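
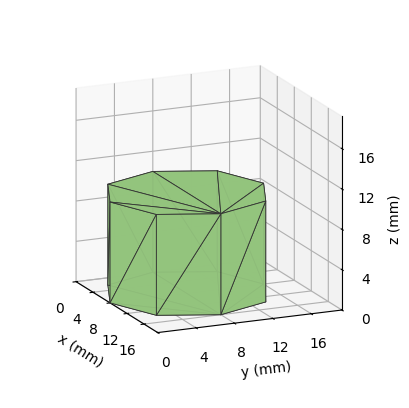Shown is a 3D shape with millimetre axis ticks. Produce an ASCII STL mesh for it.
Reading the render: the shape is a regular 8-sided prism (a cylinder approximated with 8 flat sides), circumscribed radius ≈ 8 mm, height ≈ 10 mm (dimensions read to the nearest mm from the axis ticks). For the STL, each face is triangulated and given an outward normal.

solid part
  facet normal 0.0000 0.0000 -1.0000
    outer loop
      vertex 8.0 16.0 0.0
      vertex 13.7 13.7 0.0
      vertex 16.0 8.0 0.0
    endloop
  endfacet
  facet normal 0.0000 0.0000 -1.0000
    outer loop
      vertex 2.3 13.7 0.0
      vertex 8.0 16.0 0.0
      vertex 16.0 8.0 0.0
    endloop
  endfacet
  facet normal 0.0000 0.0000 -1.0000
    outer loop
      vertex 0.0 8.0 0.0
      vertex 2.3 13.7 0.0
      vertex 16.0 8.0 0.0
    endloop
  endfacet
  facet normal 0.0000 0.0000 -1.0000
    outer loop
      vertex 2.3 2.3 0.0
      vertex 0.0 8.0 0.0
      vertex 16.0 8.0 0.0
    endloop
  endfacet
  facet normal 0.0000 0.0000 -1.0000
    outer loop
      vertex 8.0 0.0 0.0
      vertex 2.3 2.3 0.0
      vertex 16.0 8.0 0.0
    endloop
  endfacet
  facet normal 0.0000 0.0000 -1.0000
    outer loop
      vertex 13.7 2.3 0.0
      vertex 8.0 0.0 0.0
      vertex 16.0 8.0 0.0
    endloop
  endfacet
  facet normal 0.0000 0.0000 1.0000
    outer loop
      vertex 16.0 8.0 10.0
      vertex 13.7 13.7 10.0
      vertex 8.0 16.0 10.0
    endloop
  endfacet
  facet normal 0.0000 0.0000 1.0000
    outer loop
      vertex 16.0 8.0 10.0
      vertex 8.0 16.0 10.0
      vertex 2.3 13.7 10.0
    endloop
  endfacet
  facet normal 0.0000 0.0000 1.0000
    outer loop
      vertex 16.0 8.0 10.0
      vertex 2.3 13.7 10.0
      vertex 0.0 8.0 10.0
    endloop
  endfacet
  facet normal 0.0000 0.0000 1.0000
    outer loop
      vertex 16.0 8.0 10.0
      vertex 0.0 8.0 10.0
      vertex 2.3 2.3 10.0
    endloop
  endfacet
  facet normal 0.0000 0.0000 1.0000
    outer loop
      vertex 16.0 8.0 10.0
      vertex 2.3 2.3 10.0
      vertex 8.0 0.0 10.0
    endloop
  endfacet
  facet normal 0.0000 0.0000 1.0000
    outer loop
      vertex 16.0 8.0 10.0
      vertex 8.0 0.0 10.0
      vertex 13.7 2.3 10.0
    endloop
  endfacet
  facet normal 0.9274 0.3742 0.0000
    outer loop
      vertex 16.0 8.0 0.0
      vertex 13.7 13.7 0.0
      vertex 13.7 13.7 10.0
    endloop
  endfacet
  facet normal 0.9274 0.3742 0.0000
    outer loop
      vertex 16.0 8.0 0.0
      vertex 13.7 13.7 10.0
      vertex 16.0 8.0 10.0
    endloop
  endfacet
  facet normal 0.3742 0.9274 0.0000
    outer loop
      vertex 13.7 13.7 0.0
      vertex 8.0 16.0 0.0
      vertex 8.0 16.0 10.0
    endloop
  endfacet
  facet normal 0.3742 0.9274 0.0000
    outer loop
      vertex 13.7 13.7 0.0
      vertex 8.0 16.0 10.0
      vertex 13.7 13.7 10.0
    endloop
  endfacet
  facet normal -0.3742 0.9274 0.0000
    outer loop
      vertex 8.0 16.0 0.0
      vertex 2.3 13.7 0.0
      vertex 2.3 13.7 10.0
    endloop
  endfacet
  facet normal -0.3742 0.9274 0.0000
    outer loop
      vertex 8.0 16.0 0.0
      vertex 2.3 13.7 10.0
      vertex 8.0 16.0 10.0
    endloop
  endfacet
  facet normal -0.9274 0.3742 0.0000
    outer loop
      vertex 2.3 13.7 0.0
      vertex 0.0 8.0 0.0
      vertex 0.0 8.0 10.0
    endloop
  endfacet
  facet normal -0.9274 0.3742 0.0000
    outer loop
      vertex 2.3 13.7 0.0
      vertex 0.0 8.0 10.0
      vertex 2.3 13.7 10.0
    endloop
  endfacet
  facet normal -0.9274 -0.3742 0.0000
    outer loop
      vertex 0.0 8.0 0.0
      vertex 2.3 2.3 0.0
      vertex 2.3 2.3 10.0
    endloop
  endfacet
  facet normal -0.9274 -0.3742 0.0000
    outer loop
      vertex 0.0 8.0 0.0
      vertex 2.3 2.3 10.0
      vertex 0.0 8.0 10.0
    endloop
  endfacet
  facet normal -0.3742 -0.9274 0.0000
    outer loop
      vertex 2.3 2.3 0.0
      vertex 8.0 0.0 0.0
      vertex 8.0 0.0 10.0
    endloop
  endfacet
  facet normal -0.3742 -0.9274 0.0000
    outer loop
      vertex 2.3 2.3 0.0
      vertex 8.0 0.0 10.0
      vertex 2.3 2.3 10.0
    endloop
  endfacet
  facet normal 0.3742 -0.9274 0.0000
    outer loop
      vertex 8.0 0.0 0.0
      vertex 13.7 2.3 0.0
      vertex 13.7 2.3 10.0
    endloop
  endfacet
  facet normal 0.3742 -0.9274 0.0000
    outer loop
      vertex 8.0 0.0 0.0
      vertex 13.7 2.3 10.0
      vertex 8.0 0.0 10.0
    endloop
  endfacet
  facet normal 0.9274 -0.3742 0.0000
    outer loop
      vertex 13.7 2.3 0.0
      vertex 16.0 8.0 0.0
      vertex 16.0 8.0 10.0
    endloop
  endfacet
  facet normal 0.9274 -0.3742 0.0000
    outer loop
      vertex 13.7 2.3 0.0
      vertex 16.0 8.0 10.0
      vertex 13.7 2.3 10.0
    endloop
  endfacet
endsolid part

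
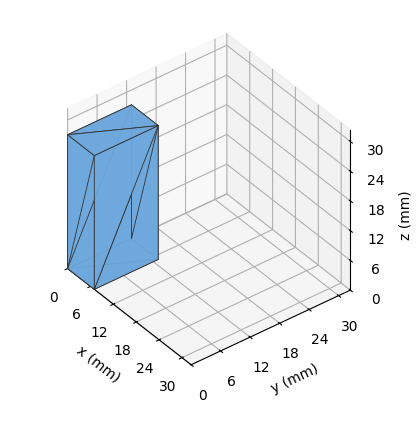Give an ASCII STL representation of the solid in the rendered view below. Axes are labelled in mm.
Reading the render: the shape is a rectangular box, roughly 7 × 13 mm footprint and 27 mm tall (dimensions read to the nearest mm from the axis ticks). For the STL, each face is triangulated and given an outward normal.

solid part
  facet normal 0.0000 0.0000 -1.0000
    outer loop
      vertex 7.00 13.00 0.00
      vertex 7.00 0.00 0.00
      vertex 0.00 0.00 0.00
    endloop
  endfacet
  facet normal 0.0000 0.0000 -1.0000
    outer loop
      vertex 0.00 13.00 0.00
      vertex 7.00 13.00 0.00
      vertex 0.00 0.00 0.00
    endloop
  endfacet
  facet normal 0.0000 0.0000 1.0000
    outer loop
      vertex 0.00 0.00 27.00
      vertex 7.00 0.00 27.00
      vertex 7.00 13.00 27.00
    endloop
  endfacet
  facet normal 0.0000 0.0000 1.0000
    outer loop
      vertex 0.00 0.00 27.00
      vertex 7.00 13.00 27.00
      vertex 0.00 13.00 27.00
    endloop
  endfacet
  facet normal 0.0000 -1.0000 0.0000
    outer loop
      vertex 0.00 0.00 0.00
      vertex 7.00 0.00 0.00
      vertex 7.00 0.00 27.00
    endloop
  endfacet
  facet normal 0.0000 -1.0000 0.0000
    outer loop
      vertex 0.00 0.00 0.00
      vertex 7.00 0.00 27.00
      vertex 0.00 0.00 27.00
    endloop
  endfacet
  facet normal 0.0000 1.0000 0.0000
    outer loop
      vertex 7.00 13.00 27.00
      vertex 7.00 13.00 0.00
      vertex 0.00 13.00 0.00
    endloop
  endfacet
  facet normal 0.0000 1.0000 0.0000
    outer loop
      vertex 0.00 13.00 27.00
      vertex 7.00 13.00 27.00
      vertex 0.00 13.00 0.00
    endloop
  endfacet
  facet normal -1.0000 0.0000 0.0000
    outer loop
      vertex 0.00 13.00 27.00
      vertex 0.00 13.00 0.00
      vertex 0.00 0.00 0.00
    endloop
  endfacet
  facet normal -1.0000 0.0000 0.0000
    outer loop
      vertex 0.00 0.00 27.00
      vertex 0.00 13.00 27.00
      vertex 0.00 0.00 0.00
    endloop
  endfacet
  facet normal 1.0000 0.0000 0.0000
    outer loop
      vertex 7.00 0.00 0.00
      vertex 7.00 13.00 0.00
      vertex 7.00 13.00 27.00
    endloop
  endfacet
  facet normal 1.0000 0.0000 0.0000
    outer loop
      vertex 7.00 0.00 0.00
      vertex 7.00 13.00 27.00
      vertex 7.00 0.00 27.00
    endloop
  endfacet
endsolid part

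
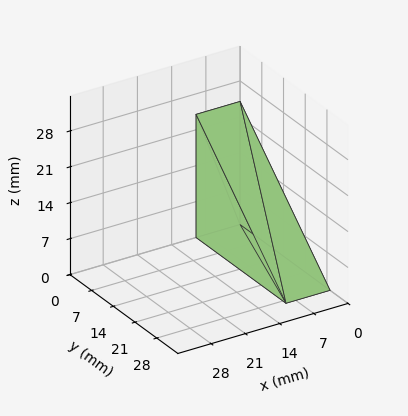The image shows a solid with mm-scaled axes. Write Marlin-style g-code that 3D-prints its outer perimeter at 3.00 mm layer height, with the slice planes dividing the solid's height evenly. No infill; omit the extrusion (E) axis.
Reading the render: the shape is a wedge (ramp): 9 × 29 mm base, rising to 24 mm along the y=0 edge and sloping linearly to z=0 at y=29 (dimensions read to the nearest mm from the axis ticks). For the g-code, the solid's height is divided into equal slices at the stated Δz and each level perimeter traced with G1 moves after a G0 lift.

; perimeter-only toolpath
G21 ; units = mm
G90 ; absolute positioning
G28 ; home
; layer 1
G0 Z3.00
G0 X0.00 Y0.00
G1 X9.00 Y0.00
G1 X9.00 Y25.38
G1 X0.00 Y25.38
G1 X0.00 Y0.00
; layer 2
G0 Z6.00
G0 X0.00 Y0.00
G1 X9.00 Y0.00
G1 X9.00 Y21.75
G1 X0.00 Y21.75
G1 X0.00 Y0.00
; layer 3
G0 Z9.00
G0 X0.00 Y0.00
G1 X9.00 Y0.00
G1 X9.00 Y18.12
G1 X0.00 Y18.12
G1 X0.00 Y0.00
; layer 4
G0 Z12.00
G0 X0.00 Y0.00
G1 X9.00 Y0.00
G1 X9.00 Y14.50
G1 X0.00 Y14.50
G1 X0.00 Y0.00
; layer 5
G0 Z15.00
G0 X0.00 Y0.00
G1 X9.00 Y0.00
G1 X9.00 Y10.88
G1 X0.00 Y10.88
G1 X0.00 Y0.00
; layer 6
G0 Z18.00
G0 X0.00 Y0.00
G1 X9.00 Y0.00
G1 X9.00 Y7.25
G1 X0.00 Y7.25
G1 X0.00 Y0.00
; layer 7
G0 Z21.00
G0 X0.00 Y0.00
G1 X9.00 Y0.00
G1 X9.00 Y3.62
G1 X0.00 Y3.62
G1 X0.00 Y0.00
M2 ; end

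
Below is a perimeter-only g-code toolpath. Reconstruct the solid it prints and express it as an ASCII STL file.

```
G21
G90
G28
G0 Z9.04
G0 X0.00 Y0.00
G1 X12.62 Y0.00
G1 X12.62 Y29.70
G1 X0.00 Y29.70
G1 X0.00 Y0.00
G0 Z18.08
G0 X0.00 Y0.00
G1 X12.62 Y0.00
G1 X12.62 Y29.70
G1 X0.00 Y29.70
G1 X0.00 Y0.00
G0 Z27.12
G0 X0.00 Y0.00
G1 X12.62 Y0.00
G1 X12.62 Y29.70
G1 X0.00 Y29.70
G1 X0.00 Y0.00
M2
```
solid part
  facet normal 0.0000 0.0000 -1.0000
    outer loop
      vertex 12.62 29.70 0.00
      vertex 12.62 0.00 0.00
      vertex 0.00 0.00 0.00
    endloop
  endfacet
  facet normal 0.0000 0.0000 -1.0000
    outer loop
      vertex 0.00 29.70 0.00
      vertex 12.62 29.70 0.00
      vertex 0.00 0.00 0.00
    endloop
  endfacet
  facet normal 0.0000 0.0000 1.0000
    outer loop
      vertex 0.00 0.00 27.12
      vertex 12.62 0.00 27.12
      vertex 12.62 29.70 27.12
    endloop
  endfacet
  facet normal 0.0000 0.0000 1.0000
    outer loop
      vertex 0.00 0.00 27.12
      vertex 12.62 29.70 27.12
      vertex 0.00 29.70 27.12
    endloop
  endfacet
  facet normal 0.0000 -1.0000 0.0000
    outer loop
      vertex 0.00 0.00 0.00
      vertex 12.62 0.00 0.00
      vertex 12.62 0.00 27.12
    endloop
  endfacet
  facet normal 0.0000 -1.0000 0.0000
    outer loop
      vertex 0.00 0.00 0.00
      vertex 12.62 0.00 27.12
      vertex 0.00 0.00 27.12
    endloop
  endfacet
  facet normal 0.0000 1.0000 0.0000
    outer loop
      vertex 12.62 29.70 27.12
      vertex 12.62 29.70 0.00
      vertex 0.00 29.70 0.00
    endloop
  endfacet
  facet normal 0.0000 1.0000 0.0000
    outer loop
      vertex 0.00 29.70 27.12
      vertex 12.62 29.70 27.12
      vertex 0.00 29.70 0.00
    endloop
  endfacet
  facet normal -1.0000 0.0000 0.0000
    outer loop
      vertex 0.00 29.70 27.12
      vertex 0.00 29.70 0.00
      vertex 0.00 0.00 0.00
    endloop
  endfacet
  facet normal -1.0000 0.0000 0.0000
    outer loop
      vertex 0.00 0.00 27.12
      vertex 0.00 29.70 27.12
      vertex 0.00 0.00 0.00
    endloop
  endfacet
  facet normal 1.0000 0.0000 0.0000
    outer loop
      vertex 12.62 0.00 0.00
      vertex 12.62 29.70 0.00
      vertex 12.62 29.70 27.12
    endloop
  endfacet
  facet normal 1.0000 0.0000 0.0000
    outer loop
      vertex 12.62 0.00 0.00
      vertex 12.62 29.70 27.12
      vertex 12.62 0.00 27.12
    endloop
  endfacet
endsolid part

The G0 Z moves step by Δz≈9.04 mm. Every layer's G1 loop is the same polygon, so the solid is a straight extrusion of it from z=0 to z≈27.1. Closing with flat bottom and top caps and triangulating gives 12 facets — a rectangular box, roughly 12.6 × 29.7 mm footprint and 27.1 mm tall.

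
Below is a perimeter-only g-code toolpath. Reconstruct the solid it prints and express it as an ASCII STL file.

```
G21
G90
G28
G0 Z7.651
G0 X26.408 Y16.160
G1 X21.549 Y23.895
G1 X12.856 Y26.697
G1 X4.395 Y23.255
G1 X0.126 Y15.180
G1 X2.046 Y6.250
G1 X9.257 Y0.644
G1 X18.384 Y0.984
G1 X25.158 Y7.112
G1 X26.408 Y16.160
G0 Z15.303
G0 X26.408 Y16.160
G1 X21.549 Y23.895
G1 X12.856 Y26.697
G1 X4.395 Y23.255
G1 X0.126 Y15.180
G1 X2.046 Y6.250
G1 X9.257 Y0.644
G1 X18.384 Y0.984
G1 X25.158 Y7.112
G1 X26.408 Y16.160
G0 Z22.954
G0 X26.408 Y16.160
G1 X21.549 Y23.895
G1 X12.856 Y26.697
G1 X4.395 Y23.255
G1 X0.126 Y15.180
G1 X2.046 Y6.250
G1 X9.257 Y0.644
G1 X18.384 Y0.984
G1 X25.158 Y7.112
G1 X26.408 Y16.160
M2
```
solid part
  facet normal 0.0000 0.0000 -1.0000
    outer loop
      vertex 12.856 26.697 0.000
      vertex 21.549 23.895 0.000
      vertex 26.408 16.160 0.000
    endloop
  endfacet
  facet normal 0.0000 0.0000 -1.0000
    outer loop
      vertex 4.395 23.255 0.000
      vertex 12.856 26.697 0.000
      vertex 26.408 16.160 0.000
    endloop
  endfacet
  facet normal 0.0000 0.0000 -1.0000
    outer loop
      vertex 0.126 15.180 0.000
      vertex 4.395 23.255 0.000
      vertex 26.408 16.160 0.000
    endloop
  endfacet
  facet normal 0.0000 0.0000 -1.0000
    outer loop
      vertex 2.046 6.250 0.000
      vertex 0.126 15.180 0.000
      vertex 26.408 16.160 0.000
    endloop
  endfacet
  facet normal 0.0000 0.0000 -1.0000
    outer loop
      vertex 9.257 0.644 0.000
      vertex 2.046 6.250 0.000
      vertex 26.408 16.160 0.000
    endloop
  endfacet
  facet normal 0.0000 0.0000 -1.0000
    outer loop
      vertex 18.384 0.984 0.000
      vertex 9.257 0.644 0.000
      vertex 26.408 16.160 0.000
    endloop
  endfacet
  facet normal 0.0000 0.0000 -1.0000
    outer loop
      vertex 25.158 7.112 0.000
      vertex 18.384 0.984 0.000
      vertex 26.408 16.160 0.000
    endloop
  endfacet
  facet normal 0.0000 0.0000 1.0000
    outer loop
      vertex 26.408 16.160 22.954
      vertex 21.549 23.895 22.954
      vertex 12.856 26.697 22.954
    endloop
  endfacet
  facet normal 0.0000 0.0000 1.0000
    outer loop
      vertex 26.408 16.160 22.954
      vertex 12.856 26.697 22.954
      vertex 4.395 23.255 22.954
    endloop
  endfacet
  facet normal 0.0000 0.0000 1.0000
    outer loop
      vertex 26.408 16.160 22.954
      vertex 4.395 23.255 22.954
      vertex 0.126 15.180 22.954
    endloop
  endfacet
  facet normal 0.0000 0.0000 1.0000
    outer loop
      vertex 26.408 16.160 22.954
      vertex 0.126 15.180 22.954
      vertex 2.046 6.250 22.954
    endloop
  endfacet
  facet normal 0.0000 0.0000 1.0000
    outer loop
      vertex 26.408 16.160 22.954
      vertex 2.046 6.250 22.954
      vertex 9.257 0.644 22.954
    endloop
  endfacet
  facet normal 0.0000 0.0000 1.0000
    outer loop
      vertex 26.408 16.160 22.954
      vertex 9.257 0.644 22.954
      vertex 18.384 0.984 22.954
    endloop
  endfacet
  facet normal 0.0000 0.0000 1.0000
    outer loop
      vertex 26.408 16.160 22.954
      vertex 18.384 0.984 22.954
      vertex 25.158 7.112 22.954
    endloop
  endfacet
  facet normal 0.8468 0.5319 0.0000
    outer loop
      vertex 26.408 16.160 0.000
      vertex 21.549 23.895 0.000
      vertex 21.549 23.895 22.954
    endloop
  endfacet
  facet normal 0.8468 0.5319 0.0000
    outer loop
      vertex 26.408 16.160 0.000
      vertex 21.549 23.895 22.954
      vertex 26.408 16.160 22.954
    endloop
  endfacet
  facet normal 0.3068 0.9518 0.0000
    outer loop
      vertex 21.549 23.895 0.000
      vertex 12.856 26.697 0.000
      vertex 12.856 26.697 22.954
    endloop
  endfacet
  facet normal 0.3068 0.9518 0.0000
    outer loop
      vertex 21.549 23.895 0.000
      vertex 12.856 26.697 22.954
      vertex 21.549 23.895 22.954
    endloop
  endfacet
  facet normal -0.3768 0.9263 0.0000
    outer loop
      vertex 12.856 26.697 0.000
      vertex 4.395 23.255 0.000
      vertex 4.395 23.255 22.954
    endloop
  endfacet
  facet normal -0.3768 0.9263 0.0000
    outer loop
      vertex 12.856 26.697 0.000
      vertex 4.395 23.255 22.954
      vertex 12.856 26.697 22.954
    endloop
  endfacet
  facet normal -0.8841 0.4674 0.0000
    outer loop
      vertex 4.395 23.255 0.000
      vertex 0.126 15.180 0.000
      vertex 0.126 15.180 22.954
    endloop
  endfacet
  facet normal -0.8841 0.4674 0.0000
    outer loop
      vertex 4.395 23.255 0.000
      vertex 0.126 15.180 22.954
      vertex 4.395 23.255 22.954
    endloop
  endfacet
  facet normal -0.9777 -0.2102 0.0000
    outer loop
      vertex 0.126 15.180 0.000
      vertex 2.046 6.250 0.000
      vertex 2.046 6.250 22.954
    endloop
  endfacet
  facet normal -0.9777 -0.2102 0.0000
    outer loop
      vertex 0.126 15.180 0.000
      vertex 2.046 6.250 22.954
      vertex 0.126 15.180 22.954
    endloop
  endfacet
  facet normal -0.6138 -0.7895 0.0000
    outer loop
      vertex 2.046 6.250 0.000
      vertex 9.257 0.644 0.000
      vertex 9.257 0.644 22.954
    endloop
  endfacet
  facet normal -0.6138 -0.7895 0.0000
    outer loop
      vertex 2.046 6.250 0.000
      vertex 9.257 0.644 22.954
      vertex 2.046 6.250 22.954
    endloop
  endfacet
  facet normal 0.0372 -0.9993 0.0000
    outer loop
      vertex 9.257 0.644 0.000
      vertex 18.384 0.984 0.000
      vertex 18.384 0.984 22.954
    endloop
  endfacet
  facet normal 0.0372 -0.9993 0.0000
    outer loop
      vertex 9.257 0.644 0.000
      vertex 18.384 0.984 22.954
      vertex 9.257 0.644 22.954
    endloop
  endfacet
  facet normal 0.6709 -0.7416 0.0000
    outer loop
      vertex 18.384 0.984 0.000
      vertex 25.158 7.112 0.000
      vertex 25.158 7.112 22.954
    endloop
  endfacet
  facet normal 0.6709 -0.7416 0.0000
    outer loop
      vertex 18.384 0.984 0.000
      vertex 25.158 7.112 22.954
      vertex 18.384 0.984 22.954
    endloop
  endfacet
  facet normal 0.9906 -0.1369 0.0000
    outer loop
      vertex 25.158 7.112 0.000
      vertex 26.408 16.160 0.000
      vertex 26.408 16.160 22.954
    endloop
  endfacet
  facet normal 0.9906 -0.1369 0.0000
    outer loop
      vertex 25.158 7.112 0.000
      vertex 26.408 16.160 22.954
      vertex 25.158 7.112 22.954
    endloop
  endfacet
endsolid part

The G0 Z moves step by Δz≈7.651 mm. Every layer's G1 loop is the same polygon, so the solid is a straight extrusion of it from z=0 to z≈23. Closing with flat bottom and top caps and triangulating gives 32 facets — a regular 9-sided prism (a cylinder approximated with 9 flat sides), circumscribed radius ≈ 13.4 mm, height ≈ 23 mm.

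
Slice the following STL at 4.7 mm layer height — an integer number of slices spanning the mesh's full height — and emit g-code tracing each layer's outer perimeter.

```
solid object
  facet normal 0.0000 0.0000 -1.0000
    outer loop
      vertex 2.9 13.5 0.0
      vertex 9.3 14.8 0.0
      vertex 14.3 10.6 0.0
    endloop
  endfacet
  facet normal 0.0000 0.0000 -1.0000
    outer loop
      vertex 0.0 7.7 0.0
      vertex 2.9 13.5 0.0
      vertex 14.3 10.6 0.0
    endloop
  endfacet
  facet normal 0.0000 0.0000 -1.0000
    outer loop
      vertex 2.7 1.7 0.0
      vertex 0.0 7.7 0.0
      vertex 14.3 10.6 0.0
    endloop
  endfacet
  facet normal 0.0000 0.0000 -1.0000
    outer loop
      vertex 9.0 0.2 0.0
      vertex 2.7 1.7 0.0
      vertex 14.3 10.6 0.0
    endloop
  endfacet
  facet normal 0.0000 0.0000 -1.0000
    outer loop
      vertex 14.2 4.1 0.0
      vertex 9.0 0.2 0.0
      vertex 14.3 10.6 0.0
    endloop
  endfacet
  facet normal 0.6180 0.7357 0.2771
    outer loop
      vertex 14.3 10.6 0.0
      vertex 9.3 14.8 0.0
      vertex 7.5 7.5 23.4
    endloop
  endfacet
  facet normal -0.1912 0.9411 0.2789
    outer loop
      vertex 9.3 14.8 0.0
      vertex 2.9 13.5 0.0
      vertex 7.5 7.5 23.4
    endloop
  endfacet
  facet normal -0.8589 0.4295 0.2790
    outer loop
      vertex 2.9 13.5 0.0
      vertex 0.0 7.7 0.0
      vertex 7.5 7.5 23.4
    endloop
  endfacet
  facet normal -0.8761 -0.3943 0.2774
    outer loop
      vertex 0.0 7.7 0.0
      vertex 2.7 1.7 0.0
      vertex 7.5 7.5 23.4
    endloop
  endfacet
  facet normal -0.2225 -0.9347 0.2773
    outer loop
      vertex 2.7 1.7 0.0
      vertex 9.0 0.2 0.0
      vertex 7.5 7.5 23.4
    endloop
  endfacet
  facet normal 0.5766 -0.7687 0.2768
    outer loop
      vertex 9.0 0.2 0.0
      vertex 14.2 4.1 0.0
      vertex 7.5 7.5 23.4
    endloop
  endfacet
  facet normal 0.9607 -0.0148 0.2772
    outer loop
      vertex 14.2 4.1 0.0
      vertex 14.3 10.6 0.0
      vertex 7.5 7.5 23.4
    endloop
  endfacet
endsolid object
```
; perimeter-only toolpath
G21 ; units = mm
G90 ; absolute positioning
G28 ; home
; layer 1
G0 Z4.7
G0 X12.9 Y10.0
G1 X8.9 Y13.3
G1 X3.8 Y12.3
G1 X1.5 Y7.7
G1 X3.7 Y2.9
G1 X8.7 Y1.7
G1 X12.9 Y4.8
G1 X12.9 Y10.0
; layer 2
G0 Z9.4
G0 X11.6 Y9.4
G1 X8.6 Y11.9
G1 X4.7 Y11.1
G1 X3.0 Y7.6
G1 X4.6 Y4.0
G1 X8.4 Y3.1
G1 X11.5 Y5.5
G1 X11.6 Y9.4
; layer 3
G0 Z14.0
G0 X10.2 Y8.7
G1 X8.2 Y10.4
G1 X5.7 Y9.9
G1 X4.5 Y7.6
G1 X5.6 Y5.2
G1 X8.1 Y4.6
G1 X10.2 Y6.1
G1 X10.2 Y8.7
; layer 4
G0 Z18.7
G0 X8.9 Y8.1
G1 X7.9 Y9.0
G1 X6.6 Y8.7
G1 X6.0 Y7.5
G1 X6.5 Y6.3
G1 X7.8 Y6.0
G1 X8.8 Y6.8
G1 X8.9 Y8.1
M2 ; end

The solid is a regular 7-sided pyramid, base circumscribed radius ≈ 7.5 mm, apex at z ≈ 23.4 mm. Slicing at Δz = 4.7 mm — 5 equal slices spanning the solid's height, so layer i sits at z = i·h/5 — gives 4 non-empty perimeters. Each is a 7-segment closed polygon; G0 lifts to the layer z and rapids to the start vertex, then G1 traces the edges. The cross-section shrinks linearly with z (the slice at the apex is degenerate and omitted).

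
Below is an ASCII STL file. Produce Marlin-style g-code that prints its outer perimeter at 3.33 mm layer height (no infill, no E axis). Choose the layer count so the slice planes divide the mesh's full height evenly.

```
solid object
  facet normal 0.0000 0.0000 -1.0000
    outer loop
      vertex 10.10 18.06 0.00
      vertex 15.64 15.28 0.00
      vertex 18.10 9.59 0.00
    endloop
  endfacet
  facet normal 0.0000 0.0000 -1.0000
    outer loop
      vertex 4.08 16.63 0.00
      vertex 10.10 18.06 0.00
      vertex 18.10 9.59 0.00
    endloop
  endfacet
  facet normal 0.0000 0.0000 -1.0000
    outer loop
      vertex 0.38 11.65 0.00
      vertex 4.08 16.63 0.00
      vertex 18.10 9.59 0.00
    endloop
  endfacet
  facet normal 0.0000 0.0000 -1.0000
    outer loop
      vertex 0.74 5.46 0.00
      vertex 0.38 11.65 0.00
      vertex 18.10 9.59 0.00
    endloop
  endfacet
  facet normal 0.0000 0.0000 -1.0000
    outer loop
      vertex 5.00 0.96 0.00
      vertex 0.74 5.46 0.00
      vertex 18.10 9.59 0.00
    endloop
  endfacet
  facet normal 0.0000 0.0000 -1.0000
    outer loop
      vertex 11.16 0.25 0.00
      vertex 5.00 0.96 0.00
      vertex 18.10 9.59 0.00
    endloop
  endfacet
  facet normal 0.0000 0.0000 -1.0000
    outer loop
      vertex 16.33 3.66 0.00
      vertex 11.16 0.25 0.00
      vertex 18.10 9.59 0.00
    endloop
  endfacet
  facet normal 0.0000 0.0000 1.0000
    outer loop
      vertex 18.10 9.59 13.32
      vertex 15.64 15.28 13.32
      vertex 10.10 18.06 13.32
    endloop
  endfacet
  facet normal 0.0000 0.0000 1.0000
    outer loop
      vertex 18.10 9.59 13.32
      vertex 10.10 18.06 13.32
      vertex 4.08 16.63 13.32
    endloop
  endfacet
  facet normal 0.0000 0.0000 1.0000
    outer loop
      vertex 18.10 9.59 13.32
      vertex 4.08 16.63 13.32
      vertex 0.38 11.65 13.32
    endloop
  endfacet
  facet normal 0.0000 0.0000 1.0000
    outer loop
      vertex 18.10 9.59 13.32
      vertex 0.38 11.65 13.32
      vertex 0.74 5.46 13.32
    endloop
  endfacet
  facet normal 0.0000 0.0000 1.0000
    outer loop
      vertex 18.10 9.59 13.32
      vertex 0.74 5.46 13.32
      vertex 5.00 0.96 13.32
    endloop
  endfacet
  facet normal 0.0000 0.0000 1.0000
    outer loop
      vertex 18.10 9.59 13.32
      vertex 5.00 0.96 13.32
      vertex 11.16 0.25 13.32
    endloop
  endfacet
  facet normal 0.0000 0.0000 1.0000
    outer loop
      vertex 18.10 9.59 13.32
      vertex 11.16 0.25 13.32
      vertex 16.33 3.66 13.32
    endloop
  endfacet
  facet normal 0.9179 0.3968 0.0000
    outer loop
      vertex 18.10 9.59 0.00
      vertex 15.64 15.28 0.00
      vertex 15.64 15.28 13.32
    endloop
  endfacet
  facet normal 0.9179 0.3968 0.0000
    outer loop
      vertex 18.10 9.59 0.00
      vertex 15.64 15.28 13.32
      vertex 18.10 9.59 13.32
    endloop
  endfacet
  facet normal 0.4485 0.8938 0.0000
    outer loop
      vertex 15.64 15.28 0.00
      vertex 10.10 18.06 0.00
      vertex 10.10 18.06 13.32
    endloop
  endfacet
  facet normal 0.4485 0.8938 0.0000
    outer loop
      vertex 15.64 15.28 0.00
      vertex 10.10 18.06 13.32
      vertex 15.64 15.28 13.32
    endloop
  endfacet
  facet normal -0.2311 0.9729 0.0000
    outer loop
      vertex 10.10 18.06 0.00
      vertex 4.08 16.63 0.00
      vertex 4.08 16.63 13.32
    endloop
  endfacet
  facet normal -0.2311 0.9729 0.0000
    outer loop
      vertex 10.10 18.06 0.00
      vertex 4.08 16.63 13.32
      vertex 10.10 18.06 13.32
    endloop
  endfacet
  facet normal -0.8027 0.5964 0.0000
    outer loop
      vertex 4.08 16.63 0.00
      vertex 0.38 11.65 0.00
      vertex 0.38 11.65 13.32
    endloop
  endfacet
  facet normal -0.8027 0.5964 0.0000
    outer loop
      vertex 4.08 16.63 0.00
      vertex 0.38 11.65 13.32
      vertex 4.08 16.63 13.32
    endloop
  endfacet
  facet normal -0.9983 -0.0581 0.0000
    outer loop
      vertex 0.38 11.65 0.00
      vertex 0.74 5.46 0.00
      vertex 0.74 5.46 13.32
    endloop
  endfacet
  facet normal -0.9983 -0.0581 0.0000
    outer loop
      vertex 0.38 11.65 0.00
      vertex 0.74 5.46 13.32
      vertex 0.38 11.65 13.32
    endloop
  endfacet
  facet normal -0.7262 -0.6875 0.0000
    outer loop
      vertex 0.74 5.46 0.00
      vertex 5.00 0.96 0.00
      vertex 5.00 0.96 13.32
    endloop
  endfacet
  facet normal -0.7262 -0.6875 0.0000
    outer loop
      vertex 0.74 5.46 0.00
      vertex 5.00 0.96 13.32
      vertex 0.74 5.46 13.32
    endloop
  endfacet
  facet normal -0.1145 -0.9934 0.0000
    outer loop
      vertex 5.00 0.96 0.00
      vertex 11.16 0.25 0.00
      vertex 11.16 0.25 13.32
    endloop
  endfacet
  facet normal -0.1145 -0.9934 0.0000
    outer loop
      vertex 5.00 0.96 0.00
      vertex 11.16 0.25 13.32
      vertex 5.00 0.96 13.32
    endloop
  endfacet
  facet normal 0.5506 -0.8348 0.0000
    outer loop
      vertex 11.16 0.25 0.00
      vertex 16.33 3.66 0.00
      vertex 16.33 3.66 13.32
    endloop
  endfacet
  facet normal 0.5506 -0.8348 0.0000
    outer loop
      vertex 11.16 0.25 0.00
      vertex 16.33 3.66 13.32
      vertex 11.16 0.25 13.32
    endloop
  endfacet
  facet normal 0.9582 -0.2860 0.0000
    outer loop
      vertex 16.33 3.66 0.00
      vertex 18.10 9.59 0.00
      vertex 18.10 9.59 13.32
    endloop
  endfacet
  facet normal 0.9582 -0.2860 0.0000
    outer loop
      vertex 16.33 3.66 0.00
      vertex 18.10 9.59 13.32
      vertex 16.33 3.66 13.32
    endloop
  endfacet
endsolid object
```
; perimeter-only toolpath
G21 ; units = mm
G90 ; absolute positioning
G28 ; home
; layer 1
G0 Z3.33
G0 X18.10 Y9.59
G1 X15.64 Y15.28
G1 X10.10 Y18.06
G1 X4.08 Y16.63
G1 X0.38 Y11.65
G1 X0.74 Y5.46
G1 X5.00 Y0.96
G1 X11.16 Y0.25
G1 X16.33 Y3.66
G1 X18.10 Y9.59
; layer 2
G0 Z6.66
G0 X18.10 Y9.59
G1 X15.64 Y15.28
G1 X10.10 Y18.06
G1 X4.08 Y16.63
G1 X0.38 Y11.65
G1 X0.74 Y5.46
G1 X5.00 Y0.96
G1 X11.16 Y0.25
G1 X16.33 Y3.66
G1 X18.10 Y9.59
; layer 3
G0 Z9.99
G0 X18.10 Y9.59
G1 X15.64 Y15.28
G1 X10.10 Y18.06
G1 X4.08 Y16.63
G1 X0.38 Y11.65
G1 X0.74 Y5.46
G1 X5.00 Y0.96
G1 X11.16 Y0.25
G1 X16.33 Y3.66
G1 X18.10 Y9.59
; layer 4
G0 Z13.32
G0 X18.10 Y9.59
G1 X15.64 Y15.28
G1 X10.10 Y18.06
G1 X4.08 Y16.63
G1 X0.38 Y11.65
G1 X0.74 Y5.46
G1 X5.00 Y0.96
G1 X11.16 Y0.25
G1 X16.33 Y3.66
G1 X18.10 Y9.59
M2 ; end

The solid is a regular 9-sided prism (a cylinder approximated with 9 flat sides), circumscribed radius ≈ 9.06 mm, height ≈ 13.3 mm. Slicing at Δz = 3.33 mm — 4 equal slices spanning the solid's height, so layer i sits at z = i·h/4 — gives 4 non-empty perimeters. Each is a 9-segment closed polygon; G0 lifts to the layer z and rapids to the start vertex, then G1 traces the edges.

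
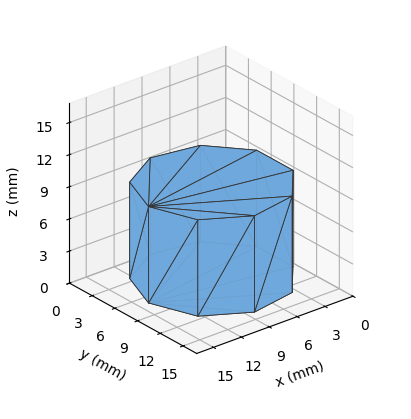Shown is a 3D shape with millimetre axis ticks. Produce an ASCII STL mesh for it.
Reading the render: the shape is a regular 9-sided prism (a cylinder approximated with 9 flat sides), circumscribed radius ≈ 7 mm, height ≈ 9 mm (dimensions read to the nearest mm from the axis ticks). For the STL, each face is triangulated and given an outward normal.

solid part
  facet normal 0.0000 0.0000 -1.0000
    outer loop
      vertex 8.216 13.894 0.000
      vertex 12.362 11.500 0.000
      vertex 14.000 7.000 0.000
    endloop
  endfacet
  facet normal 0.0000 0.0000 -1.0000
    outer loop
      vertex 3.500 13.062 0.000
      vertex 8.216 13.894 0.000
      vertex 14.000 7.000 0.000
    endloop
  endfacet
  facet normal 0.0000 0.0000 -1.0000
    outer loop
      vertex 0.422 9.394 0.000
      vertex 3.500 13.062 0.000
      vertex 14.000 7.000 0.000
    endloop
  endfacet
  facet normal 0.0000 0.0000 -1.0000
    outer loop
      vertex 0.422 4.606 0.000
      vertex 0.422 9.394 0.000
      vertex 14.000 7.000 0.000
    endloop
  endfacet
  facet normal 0.0000 0.0000 -1.0000
    outer loop
      vertex 3.500 0.938 0.000
      vertex 0.422 4.606 0.000
      vertex 14.000 7.000 0.000
    endloop
  endfacet
  facet normal 0.0000 0.0000 -1.0000
    outer loop
      vertex 8.216 0.106 0.000
      vertex 3.500 0.938 0.000
      vertex 14.000 7.000 0.000
    endloop
  endfacet
  facet normal 0.0000 0.0000 -1.0000
    outer loop
      vertex 12.362 2.500 0.000
      vertex 8.216 0.106 0.000
      vertex 14.000 7.000 0.000
    endloop
  endfacet
  facet normal 0.0000 0.0000 1.0000
    outer loop
      vertex 14.000 7.000 9.000
      vertex 12.362 11.500 9.000
      vertex 8.216 13.894 9.000
    endloop
  endfacet
  facet normal 0.0000 0.0000 1.0000
    outer loop
      vertex 14.000 7.000 9.000
      vertex 8.216 13.894 9.000
      vertex 3.500 13.062 9.000
    endloop
  endfacet
  facet normal 0.0000 0.0000 1.0000
    outer loop
      vertex 14.000 7.000 9.000
      vertex 3.500 13.062 9.000
      vertex 0.422 9.394 9.000
    endloop
  endfacet
  facet normal 0.0000 0.0000 1.0000
    outer loop
      vertex 14.000 7.000 9.000
      vertex 0.422 9.394 9.000
      vertex 0.422 4.606 9.000
    endloop
  endfacet
  facet normal 0.0000 0.0000 1.0000
    outer loop
      vertex 14.000 7.000 9.000
      vertex 0.422 4.606 9.000
      vertex 3.500 0.938 9.000
    endloop
  endfacet
  facet normal 0.0000 0.0000 1.0000
    outer loop
      vertex 14.000 7.000 9.000
      vertex 3.500 0.938 9.000
      vertex 8.216 0.106 9.000
    endloop
  endfacet
  facet normal 0.0000 0.0000 1.0000
    outer loop
      vertex 14.000 7.000 9.000
      vertex 8.216 0.106 9.000
      vertex 12.362 2.500 9.000
    endloop
  endfacet
  facet normal 0.9397 0.3420 0.0000
    outer loop
      vertex 14.000 7.000 0.000
      vertex 12.362 11.500 0.000
      vertex 12.362 11.500 9.000
    endloop
  endfacet
  facet normal 0.9397 0.3420 0.0000
    outer loop
      vertex 14.000 7.000 0.000
      vertex 12.362 11.500 9.000
      vertex 14.000 7.000 9.000
    endloop
  endfacet
  facet normal 0.5000 0.8660 0.0000
    outer loop
      vertex 12.362 11.500 0.000
      vertex 8.216 13.894 0.000
      vertex 8.216 13.894 9.000
    endloop
  endfacet
  facet normal 0.5000 0.8660 0.0000
    outer loop
      vertex 12.362 11.500 0.000
      vertex 8.216 13.894 9.000
      vertex 12.362 11.500 9.000
    endloop
  endfacet
  facet normal -0.1737 0.9848 0.0000
    outer loop
      vertex 8.216 13.894 0.000
      vertex 3.500 13.062 0.000
      vertex 3.500 13.062 9.000
    endloop
  endfacet
  facet normal -0.1737 0.9848 0.0000
    outer loop
      vertex 8.216 13.894 0.000
      vertex 3.500 13.062 9.000
      vertex 8.216 13.894 9.000
    endloop
  endfacet
  facet normal -0.7660 0.6428 0.0000
    outer loop
      vertex 3.500 13.062 0.000
      vertex 0.422 9.394 0.000
      vertex 0.422 9.394 9.000
    endloop
  endfacet
  facet normal -0.7660 0.6428 0.0000
    outer loop
      vertex 3.500 13.062 0.000
      vertex 0.422 9.394 9.000
      vertex 3.500 13.062 9.000
    endloop
  endfacet
  facet normal -1.0000 0.0000 0.0000
    outer loop
      vertex 0.422 9.394 0.000
      vertex 0.422 4.606 0.000
      vertex 0.422 4.606 9.000
    endloop
  endfacet
  facet normal -1.0000 0.0000 0.0000
    outer loop
      vertex 0.422 9.394 0.000
      vertex 0.422 4.606 9.000
      vertex 0.422 9.394 9.000
    endloop
  endfacet
  facet normal -0.7660 -0.6428 0.0000
    outer loop
      vertex 0.422 4.606 0.000
      vertex 3.500 0.938 0.000
      vertex 3.500 0.938 9.000
    endloop
  endfacet
  facet normal -0.7660 -0.6428 0.0000
    outer loop
      vertex 0.422 4.606 0.000
      vertex 3.500 0.938 9.000
      vertex 0.422 4.606 9.000
    endloop
  endfacet
  facet normal -0.1737 -0.9848 0.0000
    outer loop
      vertex 3.500 0.938 0.000
      vertex 8.216 0.106 0.000
      vertex 8.216 0.106 9.000
    endloop
  endfacet
  facet normal -0.1737 -0.9848 0.0000
    outer loop
      vertex 3.500 0.938 0.000
      vertex 8.216 0.106 9.000
      vertex 3.500 0.938 9.000
    endloop
  endfacet
  facet normal 0.5000 -0.8660 0.0000
    outer loop
      vertex 8.216 0.106 0.000
      vertex 12.362 2.500 0.000
      vertex 12.362 2.500 9.000
    endloop
  endfacet
  facet normal 0.5000 -0.8660 0.0000
    outer loop
      vertex 8.216 0.106 0.000
      vertex 12.362 2.500 9.000
      vertex 8.216 0.106 9.000
    endloop
  endfacet
  facet normal 0.9397 -0.3420 0.0000
    outer loop
      vertex 12.362 2.500 0.000
      vertex 14.000 7.000 0.000
      vertex 14.000 7.000 9.000
    endloop
  endfacet
  facet normal 0.9397 -0.3420 0.0000
    outer loop
      vertex 12.362 2.500 0.000
      vertex 14.000 7.000 9.000
      vertex 12.362 2.500 9.000
    endloop
  endfacet
endsolid part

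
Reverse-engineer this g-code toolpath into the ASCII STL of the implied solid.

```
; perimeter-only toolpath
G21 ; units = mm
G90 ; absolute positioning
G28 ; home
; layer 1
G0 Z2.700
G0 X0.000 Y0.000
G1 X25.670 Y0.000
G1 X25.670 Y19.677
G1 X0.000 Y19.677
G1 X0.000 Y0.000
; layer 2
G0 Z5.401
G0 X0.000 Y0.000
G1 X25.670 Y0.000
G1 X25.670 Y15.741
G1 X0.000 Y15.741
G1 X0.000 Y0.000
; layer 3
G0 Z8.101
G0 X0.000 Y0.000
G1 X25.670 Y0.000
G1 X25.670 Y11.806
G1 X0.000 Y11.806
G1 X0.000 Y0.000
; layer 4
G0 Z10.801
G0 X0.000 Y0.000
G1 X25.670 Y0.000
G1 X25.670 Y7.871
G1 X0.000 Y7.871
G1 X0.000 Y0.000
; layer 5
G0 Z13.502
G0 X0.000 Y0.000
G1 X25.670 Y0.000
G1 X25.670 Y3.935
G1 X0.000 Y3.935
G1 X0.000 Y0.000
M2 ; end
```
solid part
  facet normal 0.0000 0.0000 -1.0000
    outer loop
      vertex 25.670 23.612 0.000
      vertex 25.670 0.000 0.000
      vertex 0.000 0.000 0.000
    endloop
  endfacet
  facet normal 0.0000 0.0000 -1.0000
    outer loop
      vertex 0.000 23.612 0.000
      vertex 25.670 23.612 0.000
      vertex 0.000 0.000 0.000
    endloop
  endfacet
  facet normal 0.0000 -1.0000 0.0000
    outer loop
      vertex 0.000 0.000 0.000
      vertex 25.670 0.000 0.000
      vertex 25.670 0.000 16.202
    endloop
  endfacet
  facet normal 0.0000 -1.0000 0.0000
    outer loop
      vertex 0.000 0.000 0.000
      vertex 25.670 0.000 16.202
      vertex 0.000 0.000 16.202
    endloop
  endfacet
  facet normal 0.0000 0.5658 0.8246
    outer loop
      vertex 0.000 0.000 16.202
      vertex 25.670 0.000 16.202
      vertex 25.670 23.612 0.000
    endloop
  endfacet
  facet normal 0.0000 0.5658 0.8246
    outer loop
      vertex 0.000 0.000 16.202
      vertex 25.670 23.612 0.000
      vertex 0.000 23.612 0.000
    endloop
  endfacet
  facet normal -1.0000 0.0000 0.0000
    outer loop
      vertex 0.000 0.000 16.202
      vertex 0.000 23.612 0.000
      vertex 0.000 0.000 0.000
    endloop
  endfacet
  facet normal 1.0000 0.0000 0.0000
    outer loop
      vertex 25.670 0.000 0.000
      vertex 25.670 23.612 0.000
      vertex 25.670 0.000 16.202
    endloop
  endfacet
endsolid part

The G0 Z moves step by Δz≈2.700 mm. The G1 loops shrink linearly with z, so the solid tapers from its base footprint up to z≈16.2. Closing with a flat bottom cap and the tapered top and triangulating gives 8 facets — a wedge (ramp): 25.7 × 23.6 mm base, rising to 16.2 mm along the y=0 edge and sloping linearly to z=0 at y=23.6.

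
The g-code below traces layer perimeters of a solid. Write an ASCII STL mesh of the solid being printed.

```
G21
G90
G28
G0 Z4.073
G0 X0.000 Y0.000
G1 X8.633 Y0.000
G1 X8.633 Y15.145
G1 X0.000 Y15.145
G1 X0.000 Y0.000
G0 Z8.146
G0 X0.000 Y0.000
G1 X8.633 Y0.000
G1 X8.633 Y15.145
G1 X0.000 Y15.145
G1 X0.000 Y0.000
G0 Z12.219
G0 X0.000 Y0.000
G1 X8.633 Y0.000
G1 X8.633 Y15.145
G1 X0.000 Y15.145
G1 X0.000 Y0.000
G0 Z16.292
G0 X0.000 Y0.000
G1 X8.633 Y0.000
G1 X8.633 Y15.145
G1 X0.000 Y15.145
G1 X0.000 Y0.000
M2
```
solid part
  facet normal 0.0000 0.0000 -1.0000
    outer loop
      vertex 8.633 15.145 0.000
      vertex 8.633 0.000 0.000
      vertex 0.000 0.000 0.000
    endloop
  endfacet
  facet normal 0.0000 0.0000 -1.0000
    outer loop
      vertex 0.000 15.145 0.000
      vertex 8.633 15.145 0.000
      vertex 0.000 0.000 0.000
    endloop
  endfacet
  facet normal 0.0000 0.0000 1.0000
    outer loop
      vertex 0.000 0.000 16.292
      vertex 8.633 0.000 16.292
      vertex 8.633 15.145 16.292
    endloop
  endfacet
  facet normal 0.0000 0.0000 1.0000
    outer loop
      vertex 0.000 0.000 16.292
      vertex 8.633 15.145 16.292
      vertex 0.000 15.145 16.292
    endloop
  endfacet
  facet normal 0.0000 -1.0000 0.0000
    outer loop
      vertex 0.000 0.000 0.000
      vertex 8.633 0.000 0.000
      vertex 8.633 0.000 16.292
    endloop
  endfacet
  facet normal 0.0000 -1.0000 0.0000
    outer loop
      vertex 0.000 0.000 0.000
      vertex 8.633 0.000 16.292
      vertex 0.000 0.000 16.292
    endloop
  endfacet
  facet normal 0.0000 1.0000 0.0000
    outer loop
      vertex 8.633 15.145 16.292
      vertex 8.633 15.145 0.000
      vertex 0.000 15.145 0.000
    endloop
  endfacet
  facet normal 0.0000 1.0000 0.0000
    outer loop
      vertex 0.000 15.145 16.292
      vertex 8.633 15.145 16.292
      vertex 0.000 15.145 0.000
    endloop
  endfacet
  facet normal -1.0000 0.0000 0.0000
    outer loop
      vertex 0.000 15.145 16.292
      vertex 0.000 15.145 0.000
      vertex 0.000 0.000 0.000
    endloop
  endfacet
  facet normal -1.0000 0.0000 0.0000
    outer loop
      vertex 0.000 0.000 16.292
      vertex 0.000 15.145 16.292
      vertex 0.000 0.000 0.000
    endloop
  endfacet
  facet normal 1.0000 0.0000 0.0000
    outer loop
      vertex 8.633 0.000 0.000
      vertex 8.633 15.145 0.000
      vertex 8.633 15.145 16.292
    endloop
  endfacet
  facet normal 1.0000 0.0000 0.0000
    outer loop
      vertex 8.633 0.000 0.000
      vertex 8.633 15.145 16.292
      vertex 8.633 0.000 16.292
    endloop
  endfacet
endsolid part

The G0 Z moves step by Δz≈4.073 mm. Every layer's G1 loop is the same polygon, so the solid is a straight extrusion of it from z=0 to z≈16.3. Closing with flat bottom and top caps and triangulating gives 12 facets — a rectangular box, roughly 8.63 × 15.1 mm footprint and 16.3 mm tall.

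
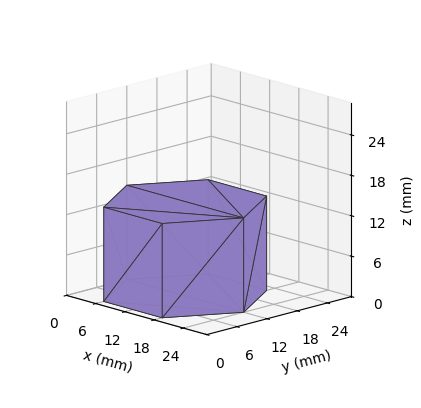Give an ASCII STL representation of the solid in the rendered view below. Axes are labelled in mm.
Reading the render: the shape is a regular 6-sided prism (a cylinder approximated with 6 flat sides), circumscribed radius ≈ 12 mm, height ≈ 14 mm (dimensions read to the nearest mm from the axis ticks). For the STL, each face is triangulated and given an outward normal.

solid part
  facet normal 0.0000 0.0000 -1.0000
    outer loop
      vertex 6.00 22.39 0.00
      vertex 18.00 22.39 0.00
      vertex 24.00 12.00 0.00
    endloop
  endfacet
  facet normal 0.0000 0.0000 -1.0000
    outer loop
      vertex 0.00 12.00 0.00
      vertex 6.00 22.39 0.00
      vertex 24.00 12.00 0.00
    endloop
  endfacet
  facet normal 0.0000 0.0000 -1.0000
    outer loop
      vertex 6.00 1.61 0.00
      vertex 0.00 12.00 0.00
      vertex 24.00 12.00 0.00
    endloop
  endfacet
  facet normal 0.0000 0.0000 -1.0000
    outer loop
      vertex 18.00 1.61 0.00
      vertex 6.00 1.61 0.00
      vertex 24.00 12.00 0.00
    endloop
  endfacet
  facet normal 0.0000 0.0000 1.0000
    outer loop
      vertex 24.00 12.00 14.00
      vertex 18.00 22.39 14.00
      vertex 6.00 22.39 14.00
    endloop
  endfacet
  facet normal 0.0000 0.0000 1.0000
    outer loop
      vertex 24.00 12.00 14.00
      vertex 6.00 22.39 14.00
      vertex 0.00 12.00 14.00
    endloop
  endfacet
  facet normal 0.0000 0.0000 1.0000
    outer loop
      vertex 24.00 12.00 14.00
      vertex 0.00 12.00 14.00
      vertex 6.00 1.61 14.00
    endloop
  endfacet
  facet normal 0.0000 0.0000 1.0000
    outer loop
      vertex 24.00 12.00 14.00
      vertex 6.00 1.61 14.00
      vertex 18.00 1.61 14.00
    endloop
  endfacet
  facet normal 0.8660 0.5001 0.0000
    outer loop
      vertex 24.00 12.00 0.00
      vertex 18.00 22.39 0.00
      vertex 18.00 22.39 14.00
    endloop
  endfacet
  facet normal 0.8660 0.5001 0.0000
    outer loop
      vertex 24.00 12.00 0.00
      vertex 18.00 22.39 14.00
      vertex 24.00 12.00 14.00
    endloop
  endfacet
  facet normal 0.0000 1.0000 0.0000
    outer loop
      vertex 18.00 22.39 0.00
      vertex 6.00 22.39 0.00
      vertex 6.00 22.39 14.00
    endloop
  endfacet
  facet normal 0.0000 1.0000 0.0000
    outer loop
      vertex 18.00 22.39 0.00
      vertex 6.00 22.39 14.00
      vertex 18.00 22.39 14.00
    endloop
  endfacet
  facet normal -0.8660 0.5001 0.0000
    outer loop
      vertex 6.00 22.39 0.00
      vertex 0.00 12.00 0.00
      vertex 0.00 12.00 14.00
    endloop
  endfacet
  facet normal -0.8660 0.5001 0.0000
    outer loop
      vertex 6.00 22.39 0.00
      vertex 0.00 12.00 14.00
      vertex 6.00 22.39 14.00
    endloop
  endfacet
  facet normal -0.8660 -0.5001 0.0000
    outer loop
      vertex 0.00 12.00 0.00
      vertex 6.00 1.61 0.00
      vertex 6.00 1.61 14.00
    endloop
  endfacet
  facet normal -0.8660 -0.5001 0.0000
    outer loop
      vertex 0.00 12.00 0.00
      vertex 6.00 1.61 14.00
      vertex 0.00 12.00 14.00
    endloop
  endfacet
  facet normal 0.0000 -1.0000 0.0000
    outer loop
      vertex 6.00 1.61 0.00
      vertex 18.00 1.61 0.00
      vertex 18.00 1.61 14.00
    endloop
  endfacet
  facet normal 0.0000 -1.0000 0.0000
    outer loop
      vertex 6.00 1.61 0.00
      vertex 18.00 1.61 14.00
      vertex 6.00 1.61 14.00
    endloop
  endfacet
  facet normal 0.8660 -0.5001 0.0000
    outer loop
      vertex 18.00 1.61 0.00
      vertex 24.00 12.00 0.00
      vertex 24.00 12.00 14.00
    endloop
  endfacet
  facet normal 0.8660 -0.5001 0.0000
    outer loop
      vertex 18.00 1.61 0.00
      vertex 24.00 12.00 14.00
      vertex 18.00 1.61 14.00
    endloop
  endfacet
endsolid part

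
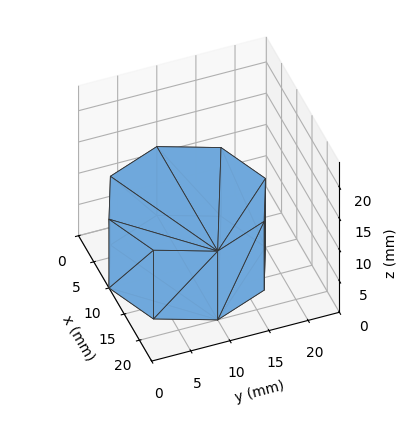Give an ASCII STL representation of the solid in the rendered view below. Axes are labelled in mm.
Reading the render: the shape is a regular 8-sided prism (a cylinder approximated with 8 flat sides), circumscribed radius ≈ 10 mm, height ≈ 11 mm (dimensions read to the nearest mm from the axis ticks). For the STL, each face is triangulated and given an outward normal.

solid part
  facet normal 0.0000 0.0000 -1.0000
    outer loop
      vertex 10.00 20.00 0.00
      vertex 17.07 17.07 0.00
      vertex 20.00 10.00 0.00
    endloop
  endfacet
  facet normal 0.0000 0.0000 -1.0000
    outer loop
      vertex 2.93 17.07 0.00
      vertex 10.00 20.00 0.00
      vertex 20.00 10.00 0.00
    endloop
  endfacet
  facet normal 0.0000 0.0000 -1.0000
    outer loop
      vertex 0.00 10.00 0.00
      vertex 2.93 17.07 0.00
      vertex 20.00 10.00 0.00
    endloop
  endfacet
  facet normal 0.0000 0.0000 -1.0000
    outer loop
      vertex 2.93 2.93 0.00
      vertex 0.00 10.00 0.00
      vertex 20.00 10.00 0.00
    endloop
  endfacet
  facet normal 0.0000 0.0000 -1.0000
    outer loop
      vertex 10.00 0.00 0.00
      vertex 2.93 2.93 0.00
      vertex 20.00 10.00 0.00
    endloop
  endfacet
  facet normal 0.0000 0.0000 -1.0000
    outer loop
      vertex 17.07 2.93 0.00
      vertex 10.00 0.00 0.00
      vertex 20.00 10.00 0.00
    endloop
  endfacet
  facet normal 0.0000 0.0000 1.0000
    outer loop
      vertex 20.00 10.00 11.00
      vertex 17.07 17.07 11.00
      vertex 10.00 20.00 11.00
    endloop
  endfacet
  facet normal 0.0000 0.0000 1.0000
    outer loop
      vertex 20.00 10.00 11.00
      vertex 10.00 20.00 11.00
      vertex 2.93 17.07 11.00
    endloop
  endfacet
  facet normal 0.0000 0.0000 1.0000
    outer loop
      vertex 20.00 10.00 11.00
      vertex 2.93 17.07 11.00
      vertex 0.00 10.00 11.00
    endloop
  endfacet
  facet normal 0.0000 0.0000 1.0000
    outer loop
      vertex 20.00 10.00 11.00
      vertex 0.00 10.00 11.00
      vertex 2.93 2.93 11.00
    endloop
  endfacet
  facet normal 0.0000 0.0000 1.0000
    outer loop
      vertex 20.00 10.00 11.00
      vertex 2.93 2.93 11.00
      vertex 10.00 0.00 11.00
    endloop
  endfacet
  facet normal 0.0000 0.0000 1.0000
    outer loop
      vertex 20.00 10.00 11.00
      vertex 10.00 0.00 11.00
      vertex 17.07 2.93 11.00
    endloop
  endfacet
  facet normal 0.9238 0.3829 0.0000
    outer loop
      vertex 20.00 10.00 0.00
      vertex 17.07 17.07 0.00
      vertex 17.07 17.07 11.00
    endloop
  endfacet
  facet normal 0.9238 0.3829 0.0000
    outer loop
      vertex 20.00 10.00 0.00
      vertex 17.07 17.07 11.00
      vertex 20.00 10.00 11.00
    endloop
  endfacet
  facet normal 0.3829 0.9238 0.0000
    outer loop
      vertex 17.07 17.07 0.00
      vertex 10.00 20.00 0.00
      vertex 10.00 20.00 11.00
    endloop
  endfacet
  facet normal 0.3829 0.9238 0.0000
    outer loop
      vertex 17.07 17.07 0.00
      vertex 10.00 20.00 11.00
      vertex 17.07 17.07 11.00
    endloop
  endfacet
  facet normal -0.3829 0.9238 0.0000
    outer loop
      vertex 10.00 20.00 0.00
      vertex 2.93 17.07 0.00
      vertex 2.93 17.07 11.00
    endloop
  endfacet
  facet normal -0.3829 0.9238 0.0000
    outer loop
      vertex 10.00 20.00 0.00
      vertex 2.93 17.07 11.00
      vertex 10.00 20.00 11.00
    endloop
  endfacet
  facet normal -0.9238 0.3829 0.0000
    outer loop
      vertex 2.93 17.07 0.00
      vertex 0.00 10.00 0.00
      vertex 0.00 10.00 11.00
    endloop
  endfacet
  facet normal -0.9238 0.3829 0.0000
    outer loop
      vertex 2.93 17.07 0.00
      vertex 0.00 10.00 11.00
      vertex 2.93 17.07 11.00
    endloop
  endfacet
  facet normal -0.9238 -0.3829 0.0000
    outer loop
      vertex 0.00 10.00 0.00
      vertex 2.93 2.93 0.00
      vertex 2.93 2.93 11.00
    endloop
  endfacet
  facet normal -0.9238 -0.3829 0.0000
    outer loop
      vertex 0.00 10.00 0.00
      vertex 2.93 2.93 11.00
      vertex 0.00 10.00 11.00
    endloop
  endfacet
  facet normal -0.3829 -0.9238 0.0000
    outer loop
      vertex 2.93 2.93 0.00
      vertex 10.00 0.00 0.00
      vertex 10.00 0.00 11.00
    endloop
  endfacet
  facet normal -0.3829 -0.9238 0.0000
    outer loop
      vertex 2.93 2.93 0.00
      vertex 10.00 0.00 11.00
      vertex 2.93 2.93 11.00
    endloop
  endfacet
  facet normal 0.3829 -0.9238 0.0000
    outer loop
      vertex 10.00 0.00 0.00
      vertex 17.07 2.93 0.00
      vertex 17.07 2.93 11.00
    endloop
  endfacet
  facet normal 0.3829 -0.9238 0.0000
    outer loop
      vertex 10.00 0.00 0.00
      vertex 17.07 2.93 11.00
      vertex 10.00 0.00 11.00
    endloop
  endfacet
  facet normal 0.9238 -0.3829 0.0000
    outer loop
      vertex 17.07 2.93 0.00
      vertex 20.00 10.00 0.00
      vertex 20.00 10.00 11.00
    endloop
  endfacet
  facet normal 0.9238 -0.3829 0.0000
    outer loop
      vertex 17.07 2.93 0.00
      vertex 20.00 10.00 11.00
      vertex 17.07 2.93 11.00
    endloop
  endfacet
endsolid part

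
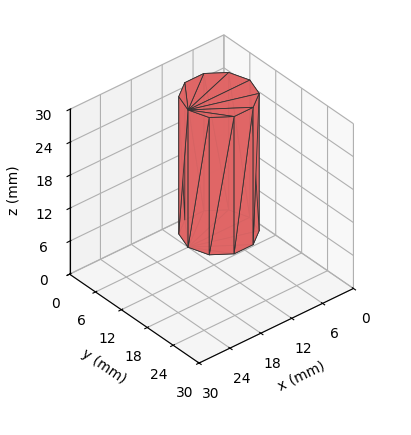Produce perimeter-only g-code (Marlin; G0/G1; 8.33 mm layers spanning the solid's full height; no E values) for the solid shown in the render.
Reading the render: the shape is a regular 10-sided prism (a cylinder approximated with 10 flat sides), circumscribed radius ≈ 6 mm, height ≈ 25 mm (dimensions read to the nearest mm from the axis ticks). For the g-code, the solid's height is divided into equal slices at the stated Δz and each level perimeter traced with G1 moves after a G0 lift.

; perimeter-only toolpath
G21 ; units = mm
G90 ; absolute positioning
G28 ; home
; layer 1
G0 Z8.33
G0 X12.00 Y6.00
G1 X10.85 Y9.53
G1 X7.85 Y11.71
G1 X4.15 Y11.71
G1 X1.15 Y9.53
G1 X0.00 Y6.00
G1 X1.15 Y2.47
G1 X4.15 Y0.29
G1 X7.85 Y0.29
G1 X10.85 Y2.47
G1 X12.00 Y6.00
; layer 2
G0 Z16.67
G0 X12.00 Y6.00
G1 X10.85 Y9.53
G1 X7.85 Y11.71
G1 X4.15 Y11.71
G1 X1.15 Y9.53
G1 X0.00 Y6.00
G1 X1.15 Y2.47
G1 X4.15 Y0.29
G1 X7.85 Y0.29
G1 X10.85 Y2.47
G1 X12.00 Y6.00
; layer 3
G0 Z25.00
G0 X12.00 Y6.00
G1 X10.85 Y9.53
G1 X7.85 Y11.71
G1 X4.15 Y11.71
G1 X1.15 Y9.53
G1 X0.00 Y6.00
G1 X1.15 Y2.47
G1 X4.15 Y0.29
G1 X7.85 Y0.29
G1 X10.85 Y2.47
G1 X12.00 Y6.00
M2 ; end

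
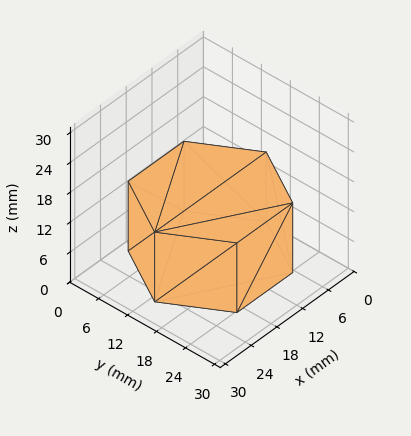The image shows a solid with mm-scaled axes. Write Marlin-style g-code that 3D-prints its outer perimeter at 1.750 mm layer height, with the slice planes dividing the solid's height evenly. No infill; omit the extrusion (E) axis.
Reading the render: the shape is a regular 6-sided prism (a cylinder approximated with 6 flat sides), circumscribed radius ≈ 13 mm, height ≈ 14 mm (dimensions read to the nearest mm from the axis ticks). For the g-code, the solid's height is divided into equal slices at the stated Δz and each level perimeter traced with G1 moves after a G0 lift.

; perimeter-only toolpath
G21 ; units = mm
G90 ; absolute positioning
G28 ; home
; layer 1
G0 Z1.750
G0 X26.000 Y13.000
G1 X19.500 Y24.258
G1 X6.500 Y24.258
G1 X0.000 Y13.000
G1 X6.500 Y1.742
G1 X19.500 Y1.742
G1 X26.000 Y13.000
; layer 2
G0 Z3.500
G0 X26.000 Y13.000
G1 X19.500 Y24.258
G1 X6.500 Y24.258
G1 X0.000 Y13.000
G1 X6.500 Y1.742
G1 X19.500 Y1.742
G1 X26.000 Y13.000
; layer 3
G0 Z5.250
G0 X26.000 Y13.000
G1 X19.500 Y24.258
G1 X6.500 Y24.258
G1 X0.000 Y13.000
G1 X6.500 Y1.742
G1 X19.500 Y1.742
G1 X26.000 Y13.000
; layer 4
G0 Z7.000
G0 X26.000 Y13.000
G1 X19.500 Y24.258
G1 X6.500 Y24.258
G1 X0.000 Y13.000
G1 X6.500 Y1.742
G1 X19.500 Y1.742
G1 X26.000 Y13.000
; layer 5
G0 Z8.750
G0 X26.000 Y13.000
G1 X19.500 Y24.258
G1 X6.500 Y24.258
G1 X0.000 Y13.000
G1 X6.500 Y1.742
G1 X19.500 Y1.742
G1 X26.000 Y13.000
; layer 6
G0 Z10.500
G0 X26.000 Y13.000
G1 X19.500 Y24.258
G1 X6.500 Y24.258
G1 X0.000 Y13.000
G1 X6.500 Y1.742
G1 X19.500 Y1.742
G1 X26.000 Y13.000
; layer 7
G0 Z12.250
G0 X26.000 Y13.000
G1 X19.500 Y24.258
G1 X6.500 Y24.258
G1 X0.000 Y13.000
G1 X6.500 Y1.742
G1 X19.500 Y1.742
G1 X26.000 Y13.000
; layer 8
G0 Z14.000
G0 X26.000 Y13.000
G1 X19.500 Y24.258
G1 X6.500 Y24.258
G1 X0.000 Y13.000
G1 X6.500 Y1.742
G1 X19.500 Y1.742
G1 X26.000 Y13.000
M2 ; end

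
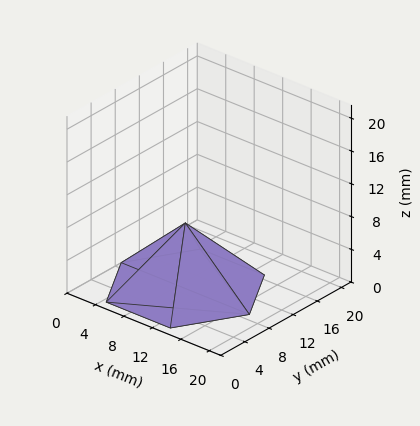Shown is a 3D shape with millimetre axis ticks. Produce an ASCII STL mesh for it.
Reading the render: the shape is a regular 6-sided pyramid, base circumscribed radius ≈ 9 mm, apex at z ≈ 8 mm (dimensions read to the nearest mm from the axis ticks). For the STL, each face is triangulated and given an outward normal.

solid part
  facet normal 0.0000 0.0000 -1.0000
    outer loop
      vertex 4.5 16.8 0.0
      vertex 13.5 16.8 0.0
      vertex 18.0 9.0 0.0
    endloop
  endfacet
  facet normal 0.0000 0.0000 -1.0000
    outer loop
      vertex 0.0 9.0 0.0
      vertex 4.5 16.8 0.0
      vertex 18.0 9.0 0.0
    endloop
  endfacet
  facet normal 0.0000 0.0000 -1.0000
    outer loop
      vertex 4.5 1.2 0.0
      vertex 0.0 9.0 0.0
      vertex 18.0 9.0 0.0
    endloop
  endfacet
  facet normal 0.0000 0.0000 -1.0000
    outer loop
      vertex 13.5 1.2 0.0
      vertex 4.5 1.2 0.0
      vertex 18.0 9.0 0.0
    endloop
  endfacet
  facet normal 0.6204 0.3579 0.6979
    outer loop
      vertex 18.0 9.0 0.0
      vertex 13.5 16.8 0.0
      vertex 9.0 9.0 8.0
    endloop
  endfacet
  facet normal 0.0000 0.7160 0.6981
    outer loop
      vertex 13.5 16.8 0.0
      vertex 4.5 16.8 0.0
      vertex 9.0 9.0 8.0
    endloop
  endfacet
  facet normal -0.6204 0.3579 0.6979
    outer loop
      vertex 4.5 16.8 0.0
      vertex 0.0 9.0 0.0
      vertex 9.0 9.0 8.0
    endloop
  endfacet
  facet normal -0.6204 -0.3579 0.6979
    outer loop
      vertex 0.0 9.0 0.0
      vertex 4.5 1.2 0.0
      vertex 9.0 9.0 8.0
    endloop
  endfacet
  facet normal 0.0000 -0.7160 0.6981
    outer loop
      vertex 4.5 1.2 0.0
      vertex 13.5 1.2 0.0
      vertex 9.0 9.0 8.0
    endloop
  endfacet
  facet normal 0.6204 -0.3579 0.6979
    outer loop
      vertex 13.5 1.2 0.0
      vertex 18.0 9.0 0.0
      vertex 9.0 9.0 8.0
    endloop
  endfacet
endsolid part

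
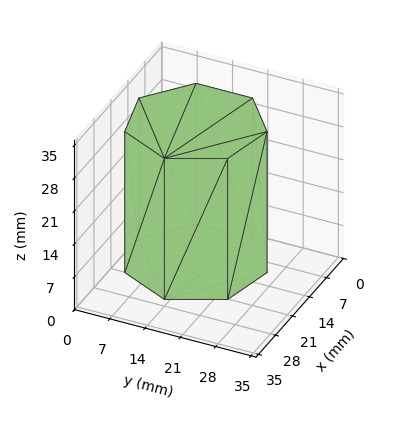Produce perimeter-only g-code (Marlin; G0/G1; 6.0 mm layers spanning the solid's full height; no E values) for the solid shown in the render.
Reading the render: the shape is a regular 7-sided prism (a cylinder approximated with 7 flat sides), circumscribed radius ≈ 13 mm, height ≈ 30 mm (dimensions read to the nearest mm from the axis ticks). For the g-code, the solid's height is divided into equal slices at the stated Δz and each level perimeter traced with G1 moves after a G0 lift.

; perimeter-only toolpath
G21 ; units = mm
G90 ; absolute positioning
G28 ; home
; layer 1
G0 Z6.0
G0 X26.0 Y13.0
G1 X21.1 Y23.2
G1 X10.1 Y25.7
G1 X1.3 Y18.6
G1 X1.3 Y7.4
G1 X10.1 Y0.3
G1 X21.1 Y2.8
G1 X26.0 Y13.0
; layer 2
G0 Z12.0
G0 X26.0 Y13.0
G1 X21.1 Y23.2
G1 X10.1 Y25.7
G1 X1.3 Y18.6
G1 X1.3 Y7.4
G1 X10.1 Y0.3
G1 X21.1 Y2.8
G1 X26.0 Y13.0
; layer 3
G0 Z18.0
G0 X26.0 Y13.0
G1 X21.1 Y23.2
G1 X10.1 Y25.7
G1 X1.3 Y18.6
G1 X1.3 Y7.4
G1 X10.1 Y0.3
G1 X21.1 Y2.8
G1 X26.0 Y13.0
; layer 4
G0 Z24.0
G0 X26.0 Y13.0
G1 X21.1 Y23.2
G1 X10.1 Y25.7
G1 X1.3 Y18.6
G1 X1.3 Y7.4
G1 X10.1 Y0.3
G1 X21.1 Y2.8
G1 X26.0 Y13.0
; layer 5
G0 Z30.0
G0 X26.0 Y13.0
G1 X21.1 Y23.2
G1 X10.1 Y25.7
G1 X1.3 Y18.6
G1 X1.3 Y7.4
G1 X10.1 Y0.3
G1 X21.1 Y2.8
G1 X26.0 Y13.0
M2 ; end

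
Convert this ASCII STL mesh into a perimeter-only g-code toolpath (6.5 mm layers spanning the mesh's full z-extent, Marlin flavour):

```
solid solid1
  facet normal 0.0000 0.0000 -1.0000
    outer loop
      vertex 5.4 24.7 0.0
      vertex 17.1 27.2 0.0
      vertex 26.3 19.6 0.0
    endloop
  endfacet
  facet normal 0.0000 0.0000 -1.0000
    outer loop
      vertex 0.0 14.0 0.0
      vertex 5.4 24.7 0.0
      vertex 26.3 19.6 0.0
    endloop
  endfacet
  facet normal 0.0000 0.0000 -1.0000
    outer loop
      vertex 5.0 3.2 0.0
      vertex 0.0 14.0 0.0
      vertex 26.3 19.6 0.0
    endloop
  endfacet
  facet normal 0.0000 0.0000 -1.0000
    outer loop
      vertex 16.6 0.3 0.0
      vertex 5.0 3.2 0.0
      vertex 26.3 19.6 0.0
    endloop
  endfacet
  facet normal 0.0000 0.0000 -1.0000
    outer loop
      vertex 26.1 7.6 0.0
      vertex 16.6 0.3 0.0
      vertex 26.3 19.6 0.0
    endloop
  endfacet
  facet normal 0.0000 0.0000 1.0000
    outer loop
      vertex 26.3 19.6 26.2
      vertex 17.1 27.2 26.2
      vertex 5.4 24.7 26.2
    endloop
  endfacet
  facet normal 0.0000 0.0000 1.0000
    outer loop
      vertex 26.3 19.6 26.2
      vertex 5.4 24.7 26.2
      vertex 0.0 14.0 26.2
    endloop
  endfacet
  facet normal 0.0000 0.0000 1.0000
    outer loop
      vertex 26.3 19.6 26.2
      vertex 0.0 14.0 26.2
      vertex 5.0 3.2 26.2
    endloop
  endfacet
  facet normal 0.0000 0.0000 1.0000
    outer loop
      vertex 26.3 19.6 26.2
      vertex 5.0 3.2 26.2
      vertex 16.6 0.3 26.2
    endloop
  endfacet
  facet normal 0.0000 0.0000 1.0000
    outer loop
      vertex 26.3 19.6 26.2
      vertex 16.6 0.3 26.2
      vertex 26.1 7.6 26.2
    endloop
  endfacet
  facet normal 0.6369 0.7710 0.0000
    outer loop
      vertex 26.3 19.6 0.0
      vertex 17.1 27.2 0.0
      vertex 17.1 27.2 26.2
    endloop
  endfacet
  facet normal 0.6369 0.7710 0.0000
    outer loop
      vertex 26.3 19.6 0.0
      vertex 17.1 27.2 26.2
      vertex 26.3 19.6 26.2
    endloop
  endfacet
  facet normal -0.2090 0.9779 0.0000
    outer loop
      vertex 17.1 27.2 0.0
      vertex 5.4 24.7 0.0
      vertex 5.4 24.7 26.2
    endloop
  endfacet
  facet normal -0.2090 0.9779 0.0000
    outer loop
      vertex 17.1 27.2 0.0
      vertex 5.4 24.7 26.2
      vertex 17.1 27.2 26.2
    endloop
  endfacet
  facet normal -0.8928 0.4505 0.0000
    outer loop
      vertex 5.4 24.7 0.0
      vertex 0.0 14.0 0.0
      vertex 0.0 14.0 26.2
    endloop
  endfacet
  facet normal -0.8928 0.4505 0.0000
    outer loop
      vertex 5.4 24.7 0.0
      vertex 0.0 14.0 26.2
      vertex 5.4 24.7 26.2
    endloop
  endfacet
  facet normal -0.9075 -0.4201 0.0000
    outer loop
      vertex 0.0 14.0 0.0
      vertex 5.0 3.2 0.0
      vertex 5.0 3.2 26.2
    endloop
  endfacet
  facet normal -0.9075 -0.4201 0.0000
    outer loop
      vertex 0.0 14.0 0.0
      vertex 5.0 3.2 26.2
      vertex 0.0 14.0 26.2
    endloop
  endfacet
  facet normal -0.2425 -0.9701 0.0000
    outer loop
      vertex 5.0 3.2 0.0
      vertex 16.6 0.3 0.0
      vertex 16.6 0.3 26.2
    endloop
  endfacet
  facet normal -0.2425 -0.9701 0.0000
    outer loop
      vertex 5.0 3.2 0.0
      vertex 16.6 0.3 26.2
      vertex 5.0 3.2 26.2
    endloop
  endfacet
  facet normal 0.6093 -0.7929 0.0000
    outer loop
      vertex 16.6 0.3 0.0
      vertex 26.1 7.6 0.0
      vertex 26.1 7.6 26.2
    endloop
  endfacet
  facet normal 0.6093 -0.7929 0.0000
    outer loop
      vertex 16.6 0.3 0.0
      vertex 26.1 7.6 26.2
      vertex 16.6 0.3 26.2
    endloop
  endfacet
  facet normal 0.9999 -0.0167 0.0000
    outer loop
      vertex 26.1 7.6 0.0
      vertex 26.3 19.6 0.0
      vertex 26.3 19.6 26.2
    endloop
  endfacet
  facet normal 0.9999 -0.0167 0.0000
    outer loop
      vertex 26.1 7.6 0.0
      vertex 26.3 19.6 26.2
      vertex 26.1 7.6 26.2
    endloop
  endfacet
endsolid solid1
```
; perimeter-only toolpath
G21 ; units = mm
G90 ; absolute positioning
G28 ; home
; layer 1
G0 Z6.5
G0 X26.3 Y19.6
G1 X17.1 Y27.2
G1 X5.4 Y24.7
G1 X0.0 Y14.0
G1 X5.0 Y3.2
G1 X16.6 Y0.3
G1 X26.1 Y7.6
G1 X26.3 Y19.6
; layer 2
G0 Z13.1
G0 X26.3 Y19.6
G1 X17.1 Y27.2
G1 X5.4 Y24.7
G1 X0.0 Y14.0
G1 X5.0 Y3.2
G1 X16.6 Y0.3
G1 X26.1 Y7.6
G1 X26.3 Y19.6
; layer 3
G0 Z19.6
G0 X26.3 Y19.6
G1 X17.1 Y27.2
G1 X5.4 Y24.7
G1 X0.0 Y14.0
G1 X5.0 Y3.2
G1 X16.6 Y0.3
G1 X26.1 Y7.6
G1 X26.3 Y19.6
; layer 4
G0 Z26.2
G0 X26.3 Y19.6
G1 X17.1 Y27.2
G1 X5.4 Y24.7
G1 X0.0 Y14.0
G1 X5.0 Y3.2
G1 X16.6 Y0.3
G1 X26.1 Y7.6
G1 X26.3 Y19.6
M2 ; end

The solid is a regular 7-sided prism (a cylinder approximated with 7 flat sides), circumscribed radius ≈ 13.8 mm, height ≈ 26.2 mm. Slicing at Δz = 6.5 mm — 4 equal slices spanning the solid's height, so layer i sits at z = i·h/4 — gives 4 non-empty perimeters. Each is a 7-segment closed polygon; G0 lifts to the layer z and rapids to the start vertex, then G1 traces the edges.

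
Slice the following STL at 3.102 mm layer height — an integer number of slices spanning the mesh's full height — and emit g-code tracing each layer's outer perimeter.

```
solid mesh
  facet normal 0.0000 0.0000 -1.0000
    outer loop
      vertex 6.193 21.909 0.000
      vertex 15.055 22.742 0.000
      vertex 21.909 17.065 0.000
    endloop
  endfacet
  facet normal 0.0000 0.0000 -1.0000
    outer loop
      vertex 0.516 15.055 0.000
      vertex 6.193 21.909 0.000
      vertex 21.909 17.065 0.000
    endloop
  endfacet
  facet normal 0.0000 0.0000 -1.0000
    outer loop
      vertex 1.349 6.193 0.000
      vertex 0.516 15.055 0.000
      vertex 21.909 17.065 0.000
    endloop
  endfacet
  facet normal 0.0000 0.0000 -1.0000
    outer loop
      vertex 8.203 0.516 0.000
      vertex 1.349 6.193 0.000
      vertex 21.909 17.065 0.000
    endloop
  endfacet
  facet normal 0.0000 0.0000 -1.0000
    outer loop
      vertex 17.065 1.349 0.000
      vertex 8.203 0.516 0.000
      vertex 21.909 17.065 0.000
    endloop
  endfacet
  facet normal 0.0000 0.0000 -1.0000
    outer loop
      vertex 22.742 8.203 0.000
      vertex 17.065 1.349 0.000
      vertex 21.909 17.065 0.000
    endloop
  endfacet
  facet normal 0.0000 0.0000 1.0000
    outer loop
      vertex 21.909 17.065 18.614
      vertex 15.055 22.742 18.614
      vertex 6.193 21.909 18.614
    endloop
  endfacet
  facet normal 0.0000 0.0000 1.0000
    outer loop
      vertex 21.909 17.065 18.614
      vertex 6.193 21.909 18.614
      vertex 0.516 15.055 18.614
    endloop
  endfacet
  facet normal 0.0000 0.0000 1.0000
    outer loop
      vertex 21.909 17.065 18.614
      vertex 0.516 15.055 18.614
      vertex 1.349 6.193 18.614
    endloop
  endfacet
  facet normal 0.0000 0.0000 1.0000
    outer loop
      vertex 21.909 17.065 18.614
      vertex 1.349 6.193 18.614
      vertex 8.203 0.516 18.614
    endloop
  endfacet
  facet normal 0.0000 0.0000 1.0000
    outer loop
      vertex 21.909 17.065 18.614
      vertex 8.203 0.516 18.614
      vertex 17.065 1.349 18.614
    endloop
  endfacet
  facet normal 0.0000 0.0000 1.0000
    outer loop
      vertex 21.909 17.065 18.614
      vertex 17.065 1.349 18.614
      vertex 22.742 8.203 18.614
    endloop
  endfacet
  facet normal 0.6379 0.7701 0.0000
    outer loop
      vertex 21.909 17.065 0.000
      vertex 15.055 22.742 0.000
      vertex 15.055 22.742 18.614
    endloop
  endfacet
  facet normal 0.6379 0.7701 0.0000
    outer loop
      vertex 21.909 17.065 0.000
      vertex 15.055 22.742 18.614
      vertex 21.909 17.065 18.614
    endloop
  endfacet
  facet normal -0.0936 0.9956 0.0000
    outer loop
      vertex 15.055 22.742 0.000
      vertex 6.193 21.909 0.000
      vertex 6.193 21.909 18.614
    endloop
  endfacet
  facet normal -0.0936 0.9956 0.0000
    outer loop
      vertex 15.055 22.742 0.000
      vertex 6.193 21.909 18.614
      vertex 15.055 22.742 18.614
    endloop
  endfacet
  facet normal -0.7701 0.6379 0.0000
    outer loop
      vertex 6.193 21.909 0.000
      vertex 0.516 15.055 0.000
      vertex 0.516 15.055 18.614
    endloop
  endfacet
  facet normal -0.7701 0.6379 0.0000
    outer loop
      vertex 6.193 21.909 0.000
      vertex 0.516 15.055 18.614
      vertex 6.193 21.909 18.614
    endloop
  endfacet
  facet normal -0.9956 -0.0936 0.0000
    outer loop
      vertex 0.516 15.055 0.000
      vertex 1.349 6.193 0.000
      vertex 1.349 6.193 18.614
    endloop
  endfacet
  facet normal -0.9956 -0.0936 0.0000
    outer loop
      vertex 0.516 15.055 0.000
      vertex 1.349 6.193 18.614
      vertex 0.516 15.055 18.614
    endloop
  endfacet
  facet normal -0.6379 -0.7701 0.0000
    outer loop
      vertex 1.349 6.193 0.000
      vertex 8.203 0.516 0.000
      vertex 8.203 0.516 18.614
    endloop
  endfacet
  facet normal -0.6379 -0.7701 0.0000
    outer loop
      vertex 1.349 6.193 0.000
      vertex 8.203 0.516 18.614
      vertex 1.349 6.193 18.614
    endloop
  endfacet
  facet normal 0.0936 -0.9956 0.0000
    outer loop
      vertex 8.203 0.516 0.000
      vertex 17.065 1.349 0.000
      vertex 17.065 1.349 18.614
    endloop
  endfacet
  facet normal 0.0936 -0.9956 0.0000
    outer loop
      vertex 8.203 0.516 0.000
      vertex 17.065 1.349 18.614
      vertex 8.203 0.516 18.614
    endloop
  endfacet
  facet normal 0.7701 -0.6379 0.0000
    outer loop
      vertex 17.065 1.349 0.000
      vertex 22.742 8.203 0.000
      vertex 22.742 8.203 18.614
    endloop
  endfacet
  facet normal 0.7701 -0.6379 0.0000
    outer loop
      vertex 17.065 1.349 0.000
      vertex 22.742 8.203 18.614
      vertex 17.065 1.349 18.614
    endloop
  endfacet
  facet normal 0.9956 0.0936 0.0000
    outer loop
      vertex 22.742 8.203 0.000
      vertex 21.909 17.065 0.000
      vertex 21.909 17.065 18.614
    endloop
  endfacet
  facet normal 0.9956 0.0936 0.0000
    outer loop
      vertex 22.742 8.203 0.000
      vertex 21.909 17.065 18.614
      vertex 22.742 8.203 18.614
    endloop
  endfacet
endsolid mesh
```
; perimeter-only toolpath
G21 ; units = mm
G90 ; absolute positioning
G28 ; home
; layer 1
G0 Z3.102
G0 X21.909 Y17.065
G1 X15.055 Y22.742
G1 X6.193 Y21.909
G1 X0.516 Y15.055
G1 X1.349 Y6.193
G1 X8.203 Y0.516
G1 X17.065 Y1.349
G1 X22.742 Y8.203
G1 X21.909 Y17.065
; layer 2
G0 Z6.205
G0 X21.909 Y17.065
G1 X15.055 Y22.742
G1 X6.193 Y21.909
G1 X0.516 Y15.055
G1 X1.349 Y6.193
G1 X8.203 Y0.516
G1 X17.065 Y1.349
G1 X22.742 Y8.203
G1 X21.909 Y17.065
; layer 3
G0 Z9.307
G0 X21.909 Y17.065
G1 X15.055 Y22.742
G1 X6.193 Y21.909
G1 X0.516 Y15.055
G1 X1.349 Y6.193
G1 X8.203 Y0.516
G1 X17.065 Y1.349
G1 X22.742 Y8.203
G1 X21.909 Y17.065
; layer 4
G0 Z12.409
G0 X21.909 Y17.065
G1 X15.055 Y22.742
G1 X6.193 Y21.909
G1 X0.516 Y15.055
G1 X1.349 Y6.193
G1 X8.203 Y0.516
G1 X17.065 Y1.349
G1 X22.742 Y8.203
G1 X21.909 Y17.065
; layer 5
G0 Z15.512
G0 X21.909 Y17.065
G1 X15.055 Y22.742
G1 X6.193 Y21.909
G1 X0.516 Y15.055
G1 X1.349 Y6.193
G1 X8.203 Y0.516
G1 X17.065 Y1.349
G1 X22.742 Y8.203
G1 X21.909 Y17.065
; layer 6
G0 Z18.614
G0 X21.909 Y17.065
G1 X15.055 Y22.742
G1 X6.193 Y21.909
G1 X0.516 Y15.055
G1 X1.349 Y6.193
G1 X8.203 Y0.516
G1 X17.065 Y1.349
G1 X22.742 Y8.203
G1 X21.909 Y17.065
M2 ; end

The solid is a regular 8-sided prism (a cylinder approximated with 8 flat sides), circumscribed radius ≈ 11.6 mm, height ≈ 18.6 mm. Slicing at Δz = 3.102 mm — 6 equal slices spanning the solid's height, so layer i sits at z = i·h/6 — gives 6 non-empty perimeters. Each is a 8-segment closed polygon; G0 lifts to the layer z and rapids to the start vertex, then G1 traces the edges.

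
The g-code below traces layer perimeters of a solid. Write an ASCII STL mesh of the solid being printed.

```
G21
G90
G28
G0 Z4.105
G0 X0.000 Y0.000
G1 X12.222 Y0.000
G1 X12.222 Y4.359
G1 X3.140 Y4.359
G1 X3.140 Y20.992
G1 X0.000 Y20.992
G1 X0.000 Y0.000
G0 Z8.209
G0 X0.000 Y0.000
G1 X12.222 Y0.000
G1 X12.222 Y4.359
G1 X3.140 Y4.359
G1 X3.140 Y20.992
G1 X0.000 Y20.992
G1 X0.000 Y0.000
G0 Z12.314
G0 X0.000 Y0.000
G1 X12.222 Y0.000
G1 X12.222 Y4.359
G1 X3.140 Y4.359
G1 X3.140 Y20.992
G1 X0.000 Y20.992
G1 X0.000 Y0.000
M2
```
solid part
  facet normal 0.0000 0.0000 -1.0000
    outer loop
      vertex 12.222 4.359 0.000
      vertex 12.222 0.000 0.000
      vertex 0.000 0.000 0.000
    endloop
  endfacet
  facet normal 0.0000 0.0000 -1.0000
    outer loop
      vertex 3.140 4.359 0.000
      vertex 12.222 4.359 0.000
      vertex 0.000 0.000 0.000
    endloop
  endfacet
  facet normal 0.0000 0.0000 -1.0000
    outer loop
      vertex 3.140 20.992 0.000
      vertex 3.140 4.359 0.000
      vertex 0.000 0.000 0.000
    endloop
  endfacet
  facet normal 0.0000 0.0000 -1.0000
    outer loop
      vertex 0.000 20.992 0.000
      vertex 3.140 20.992 0.000
      vertex 0.000 0.000 0.000
    endloop
  endfacet
  facet normal 0.0000 0.0000 1.0000
    outer loop
      vertex 0.000 0.000 12.314
      vertex 12.222 0.000 12.314
      vertex 12.222 4.359 12.314
    endloop
  endfacet
  facet normal 0.0000 0.0000 1.0000
    outer loop
      vertex 0.000 0.000 12.314
      vertex 12.222 4.359 12.314
      vertex 3.140 4.359 12.314
    endloop
  endfacet
  facet normal 0.0000 0.0000 1.0000
    outer loop
      vertex 0.000 0.000 12.314
      vertex 3.140 4.359 12.314
      vertex 3.140 20.992 12.314
    endloop
  endfacet
  facet normal 0.0000 0.0000 1.0000
    outer loop
      vertex 0.000 0.000 12.314
      vertex 3.140 20.992 12.314
      vertex 0.000 20.992 12.314
    endloop
  endfacet
  facet normal 0.0000 -1.0000 0.0000
    outer loop
      vertex 0.000 0.000 0.000
      vertex 12.222 0.000 0.000
      vertex 12.222 0.000 12.314
    endloop
  endfacet
  facet normal 0.0000 -1.0000 0.0000
    outer loop
      vertex 0.000 0.000 0.000
      vertex 12.222 0.000 12.314
      vertex 0.000 0.000 12.314
    endloop
  endfacet
  facet normal 1.0000 0.0000 0.0000
    outer loop
      vertex 12.222 0.000 0.000
      vertex 12.222 4.359 0.000
      vertex 12.222 4.359 12.314
    endloop
  endfacet
  facet normal 1.0000 0.0000 0.0000
    outer loop
      vertex 12.222 0.000 0.000
      vertex 12.222 4.359 12.314
      vertex 12.222 0.000 12.314
    endloop
  endfacet
  facet normal 0.0000 1.0000 0.0000
    outer loop
      vertex 12.222 4.359 0.000
      vertex 3.140 4.359 0.000
      vertex 3.140 4.359 12.314
    endloop
  endfacet
  facet normal 0.0000 1.0000 0.0000
    outer loop
      vertex 12.222 4.359 0.000
      vertex 3.140 4.359 12.314
      vertex 12.222 4.359 12.314
    endloop
  endfacet
  facet normal 1.0000 0.0000 0.0000
    outer loop
      vertex 3.140 4.359 0.000
      vertex 3.140 20.992 0.000
      vertex 3.140 20.992 12.314
    endloop
  endfacet
  facet normal 1.0000 0.0000 0.0000
    outer loop
      vertex 3.140 4.359 0.000
      vertex 3.140 20.992 12.314
      vertex 3.140 4.359 12.314
    endloop
  endfacet
  facet normal 0.0000 1.0000 0.0000
    outer loop
      vertex 3.140 20.992 0.000
      vertex 0.000 20.992 0.000
      vertex 0.000 20.992 12.314
    endloop
  endfacet
  facet normal 0.0000 1.0000 0.0000
    outer loop
      vertex 3.140 20.992 0.000
      vertex 0.000 20.992 12.314
      vertex 3.140 20.992 12.314
    endloop
  endfacet
  facet normal -1.0000 0.0000 0.0000
    outer loop
      vertex 0.000 20.992 0.000
      vertex 0.000 0.000 0.000
      vertex 0.000 0.000 12.314
    endloop
  endfacet
  facet normal -1.0000 0.0000 0.0000
    outer loop
      vertex 0.000 20.992 0.000
      vertex 0.000 0.000 12.314
      vertex 0.000 20.992 12.314
    endloop
  endfacet
endsolid part

The G0 Z moves step by Δz≈4.105 mm. Every layer's G1 loop is the same polygon, so the solid is a straight extrusion of it from z=0 to z≈12.3. Closing with flat bottom and top caps and triangulating gives 20 facets — an L-shaped prism: outer 12.2 × 21 mm, arm thicknesses ≈ 4.36 mm (horizontal) and 3.14 mm (vertical), extruded 12.3 mm in z.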